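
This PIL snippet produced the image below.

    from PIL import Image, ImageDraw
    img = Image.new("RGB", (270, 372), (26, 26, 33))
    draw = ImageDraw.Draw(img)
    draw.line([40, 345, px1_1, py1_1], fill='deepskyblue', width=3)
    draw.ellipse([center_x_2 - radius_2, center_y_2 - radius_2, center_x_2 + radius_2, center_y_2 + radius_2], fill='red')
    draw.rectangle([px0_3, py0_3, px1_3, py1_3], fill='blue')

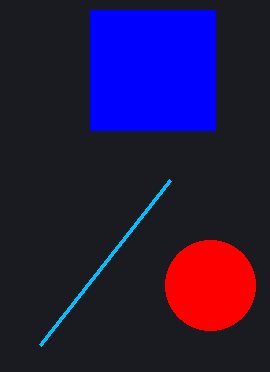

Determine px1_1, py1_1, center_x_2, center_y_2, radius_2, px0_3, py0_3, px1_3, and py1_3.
px1_1 = 170; py1_1 = 180; center_x_2 = 210; center_y_2 = 285; radius_2 = 45; px0_3 = 90; py0_3 = 10; px1_3 = 215; py1_3 = 130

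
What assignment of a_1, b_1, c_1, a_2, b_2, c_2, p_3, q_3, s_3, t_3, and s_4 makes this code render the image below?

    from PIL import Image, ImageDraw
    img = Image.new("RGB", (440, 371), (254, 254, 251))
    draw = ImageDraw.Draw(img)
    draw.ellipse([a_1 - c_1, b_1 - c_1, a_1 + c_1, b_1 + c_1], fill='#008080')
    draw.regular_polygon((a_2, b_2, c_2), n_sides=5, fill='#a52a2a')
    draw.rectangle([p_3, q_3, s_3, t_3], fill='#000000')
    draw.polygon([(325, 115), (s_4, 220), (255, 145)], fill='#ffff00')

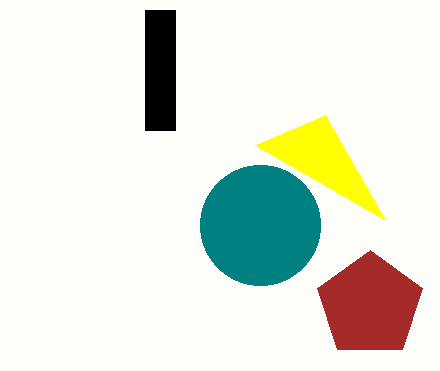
a_1 = 260; b_1 = 225; c_1 = 60; a_2 = 370; b_2 = 305; c_2 = 55; p_3 = 145; q_3 = 10; s_3 = 175; t_3 = 130; s_4 = 385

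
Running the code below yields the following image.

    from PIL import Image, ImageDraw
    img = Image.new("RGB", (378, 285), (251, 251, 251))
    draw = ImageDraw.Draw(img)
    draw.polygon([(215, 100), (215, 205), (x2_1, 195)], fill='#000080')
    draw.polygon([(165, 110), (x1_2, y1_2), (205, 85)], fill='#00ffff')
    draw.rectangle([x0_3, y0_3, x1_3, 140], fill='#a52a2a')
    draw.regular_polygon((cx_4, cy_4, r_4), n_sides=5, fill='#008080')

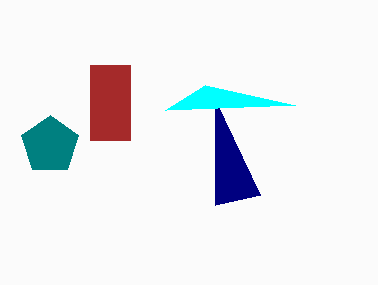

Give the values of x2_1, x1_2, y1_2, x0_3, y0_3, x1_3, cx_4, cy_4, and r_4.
x2_1 = 260
x1_2 = 295
y1_2 = 105
x0_3 = 90
y0_3 = 65
x1_3 = 130
cx_4 = 50
cy_4 = 145
r_4 = 30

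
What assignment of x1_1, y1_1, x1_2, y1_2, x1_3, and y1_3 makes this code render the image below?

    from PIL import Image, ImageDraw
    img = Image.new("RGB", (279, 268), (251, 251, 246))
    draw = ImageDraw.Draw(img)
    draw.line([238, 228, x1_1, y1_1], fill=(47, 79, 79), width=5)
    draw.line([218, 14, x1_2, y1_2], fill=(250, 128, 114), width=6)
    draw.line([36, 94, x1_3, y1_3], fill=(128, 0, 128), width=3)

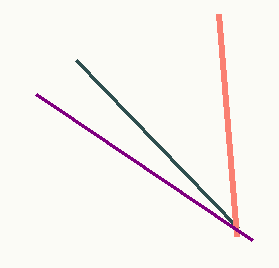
x1_1 = 76
y1_1 = 60
x1_2 = 236
y1_2 = 236
x1_3 = 252
y1_3 = 240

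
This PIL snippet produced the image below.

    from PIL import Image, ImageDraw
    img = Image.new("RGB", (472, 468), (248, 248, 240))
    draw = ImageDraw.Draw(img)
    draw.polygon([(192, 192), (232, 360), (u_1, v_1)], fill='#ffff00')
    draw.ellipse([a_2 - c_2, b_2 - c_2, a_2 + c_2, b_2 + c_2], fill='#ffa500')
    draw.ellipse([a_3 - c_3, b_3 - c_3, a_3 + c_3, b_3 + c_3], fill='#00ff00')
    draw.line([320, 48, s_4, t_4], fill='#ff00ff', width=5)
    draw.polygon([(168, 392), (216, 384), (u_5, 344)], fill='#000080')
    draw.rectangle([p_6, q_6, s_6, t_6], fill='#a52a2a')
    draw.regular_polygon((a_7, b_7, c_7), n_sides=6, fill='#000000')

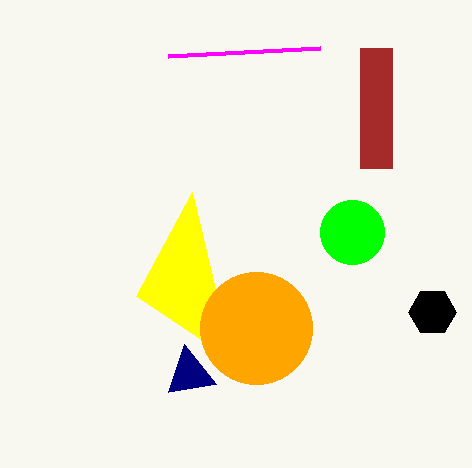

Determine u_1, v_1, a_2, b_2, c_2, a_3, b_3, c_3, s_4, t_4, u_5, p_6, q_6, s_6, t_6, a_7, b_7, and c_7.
u_1 = 136; v_1 = 296; a_2 = 256; b_2 = 328; c_2 = 56; a_3 = 352; b_3 = 232; c_3 = 32; s_4 = 168; t_4 = 56; u_5 = 184; p_6 = 360; q_6 = 48; s_6 = 392; t_6 = 168; a_7 = 432; b_7 = 312; c_7 = 24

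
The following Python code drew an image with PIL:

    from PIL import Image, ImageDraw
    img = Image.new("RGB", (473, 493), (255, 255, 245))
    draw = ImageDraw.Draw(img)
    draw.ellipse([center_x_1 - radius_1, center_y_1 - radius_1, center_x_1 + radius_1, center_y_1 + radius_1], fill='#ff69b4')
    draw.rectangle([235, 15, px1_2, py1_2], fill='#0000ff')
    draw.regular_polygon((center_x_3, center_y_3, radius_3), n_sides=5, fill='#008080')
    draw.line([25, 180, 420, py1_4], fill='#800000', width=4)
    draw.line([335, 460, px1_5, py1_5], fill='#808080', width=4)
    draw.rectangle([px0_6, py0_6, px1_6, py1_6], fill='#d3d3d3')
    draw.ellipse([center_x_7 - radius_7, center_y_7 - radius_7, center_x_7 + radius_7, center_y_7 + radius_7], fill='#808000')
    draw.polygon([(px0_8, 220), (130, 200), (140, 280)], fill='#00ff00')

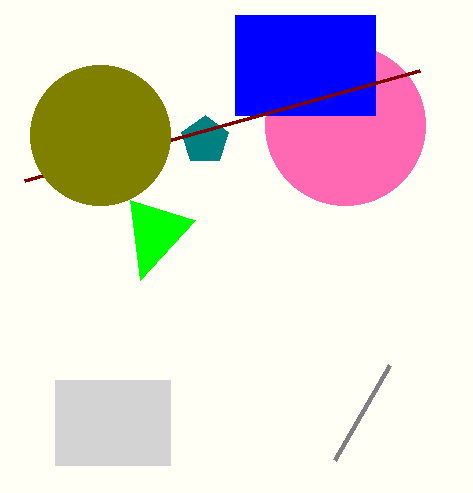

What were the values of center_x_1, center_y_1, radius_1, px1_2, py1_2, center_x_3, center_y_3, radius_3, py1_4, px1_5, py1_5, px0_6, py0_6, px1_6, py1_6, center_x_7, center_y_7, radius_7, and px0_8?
center_x_1 = 345
center_y_1 = 125
radius_1 = 80
px1_2 = 375
py1_2 = 115
center_x_3 = 205
center_y_3 = 140
radius_3 = 25
py1_4 = 70
px1_5 = 390
py1_5 = 365
px0_6 = 55
py0_6 = 380
px1_6 = 170
py1_6 = 465
center_x_7 = 100
center_y_7 = 135
radius_7 = 70
px0_8 = 195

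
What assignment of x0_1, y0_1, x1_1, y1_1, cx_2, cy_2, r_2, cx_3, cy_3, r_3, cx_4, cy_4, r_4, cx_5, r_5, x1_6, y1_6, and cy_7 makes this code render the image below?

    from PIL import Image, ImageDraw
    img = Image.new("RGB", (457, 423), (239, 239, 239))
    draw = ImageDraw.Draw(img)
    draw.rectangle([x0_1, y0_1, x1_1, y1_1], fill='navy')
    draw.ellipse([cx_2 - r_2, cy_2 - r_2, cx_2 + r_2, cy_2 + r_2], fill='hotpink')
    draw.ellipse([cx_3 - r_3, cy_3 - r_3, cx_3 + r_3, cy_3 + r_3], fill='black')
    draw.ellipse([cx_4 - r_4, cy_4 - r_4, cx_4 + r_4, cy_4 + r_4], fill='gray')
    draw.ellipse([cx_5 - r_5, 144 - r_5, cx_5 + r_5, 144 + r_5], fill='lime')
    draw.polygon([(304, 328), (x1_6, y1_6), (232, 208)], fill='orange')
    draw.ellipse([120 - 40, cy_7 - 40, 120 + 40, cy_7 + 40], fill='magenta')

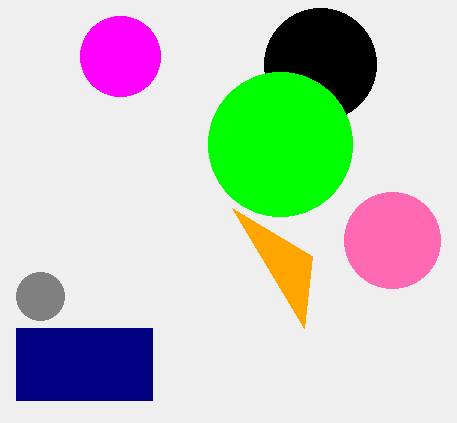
x0_1 = 16; y0_1 = 328; x1_1 = 152; y1_1 = 400; cx_2 = 392; cy_2 = 240; r_2 = 48; cx_3 = 320; cy_3 = 64; r_3 = 56; cx_4 = 40; cy_4 = 296; r_4 = 24; cx_5 = 280; r_5 = 72; x1_6 = 312; y1_6 = 256; cy_7 = 56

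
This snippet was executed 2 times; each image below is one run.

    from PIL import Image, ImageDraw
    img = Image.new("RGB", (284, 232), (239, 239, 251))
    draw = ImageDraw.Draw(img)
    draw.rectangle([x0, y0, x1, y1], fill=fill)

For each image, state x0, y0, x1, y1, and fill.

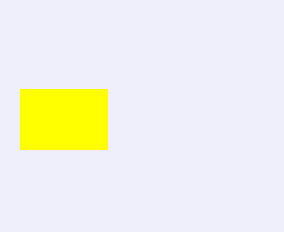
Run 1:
x0 = 20; y0 = 89; x1 = 107; y1 = 149; fill = 'yellow'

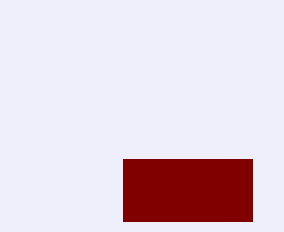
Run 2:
x0 = 123; y0 = 159; x1 = 252; y1 = 221; fill = 'maroon'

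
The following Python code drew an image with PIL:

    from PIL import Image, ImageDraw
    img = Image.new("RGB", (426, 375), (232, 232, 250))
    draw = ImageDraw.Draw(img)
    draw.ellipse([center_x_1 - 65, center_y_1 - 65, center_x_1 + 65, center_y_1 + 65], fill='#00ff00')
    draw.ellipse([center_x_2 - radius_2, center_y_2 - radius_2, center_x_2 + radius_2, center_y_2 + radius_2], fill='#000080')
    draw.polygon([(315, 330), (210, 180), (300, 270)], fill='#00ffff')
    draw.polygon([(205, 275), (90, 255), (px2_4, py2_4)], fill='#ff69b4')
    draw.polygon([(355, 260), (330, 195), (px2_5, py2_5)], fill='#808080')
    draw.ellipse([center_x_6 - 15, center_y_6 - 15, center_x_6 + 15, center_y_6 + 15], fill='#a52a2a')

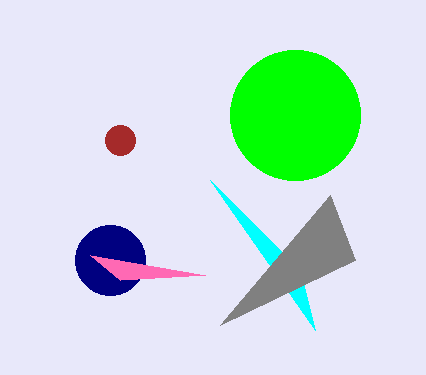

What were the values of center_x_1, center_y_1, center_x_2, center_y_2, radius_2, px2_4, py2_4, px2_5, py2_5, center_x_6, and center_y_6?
center_x_1 = 295; center_y_1 = 115; center_x_2 = 110; center_y_2 = 260; radius_2 = 35; px2_4 = 120; py2_4 = 280; px2_5 = 220; py2_5 = 325; center_x_6 = 120; center_y_6 = 140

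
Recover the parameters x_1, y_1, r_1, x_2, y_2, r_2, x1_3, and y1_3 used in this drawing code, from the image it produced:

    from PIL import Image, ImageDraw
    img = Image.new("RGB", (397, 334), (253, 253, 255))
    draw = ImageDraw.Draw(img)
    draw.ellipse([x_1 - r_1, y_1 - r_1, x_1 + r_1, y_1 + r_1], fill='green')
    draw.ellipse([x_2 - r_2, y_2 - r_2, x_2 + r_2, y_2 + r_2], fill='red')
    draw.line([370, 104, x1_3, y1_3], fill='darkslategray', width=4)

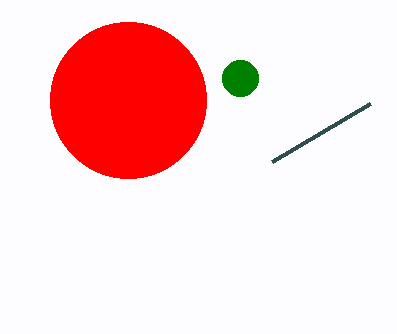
x_1 = 240, y_1 = 78, r_1 = 18, x_2 = 128, y_2 = 100, r_2 = 78, x1_3 = 272, y1_3 = 162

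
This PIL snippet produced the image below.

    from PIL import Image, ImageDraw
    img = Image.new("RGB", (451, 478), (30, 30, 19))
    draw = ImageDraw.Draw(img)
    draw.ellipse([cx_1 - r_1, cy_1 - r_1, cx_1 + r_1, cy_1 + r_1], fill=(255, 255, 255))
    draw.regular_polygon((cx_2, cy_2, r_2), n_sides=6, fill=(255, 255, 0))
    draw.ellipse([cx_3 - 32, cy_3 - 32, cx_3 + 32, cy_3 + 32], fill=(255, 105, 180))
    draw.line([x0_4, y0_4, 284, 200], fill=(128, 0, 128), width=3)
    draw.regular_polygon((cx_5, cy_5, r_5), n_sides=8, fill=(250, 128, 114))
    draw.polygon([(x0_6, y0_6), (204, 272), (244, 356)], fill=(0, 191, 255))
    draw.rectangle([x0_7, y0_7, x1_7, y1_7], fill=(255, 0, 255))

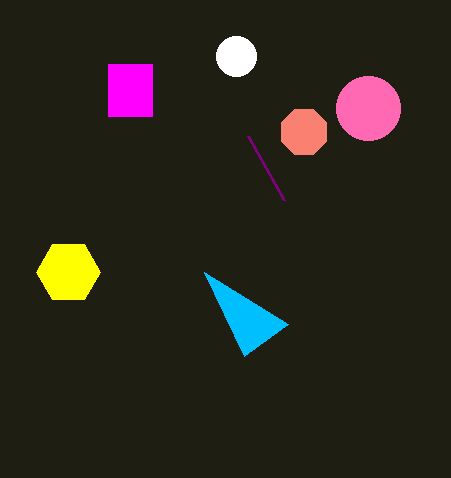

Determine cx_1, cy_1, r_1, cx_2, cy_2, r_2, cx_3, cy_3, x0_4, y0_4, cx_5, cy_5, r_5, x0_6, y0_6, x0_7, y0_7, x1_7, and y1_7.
cx_1 = 236; cy_1 = 56; r_1 = 20; cx_2 = 68; cy_2 = 272; r_2 = 32; cx_3 = 368; cy_3 = 108; x0_4 = 248; y0_4 = 136; cx_5 = 304; cy_5 = 132; r_5 = 24; x0_6 = 288; y0_6 = 324; x0_7 = 108; y0_7 = 64; x1_7 = 152; y1_7 = 116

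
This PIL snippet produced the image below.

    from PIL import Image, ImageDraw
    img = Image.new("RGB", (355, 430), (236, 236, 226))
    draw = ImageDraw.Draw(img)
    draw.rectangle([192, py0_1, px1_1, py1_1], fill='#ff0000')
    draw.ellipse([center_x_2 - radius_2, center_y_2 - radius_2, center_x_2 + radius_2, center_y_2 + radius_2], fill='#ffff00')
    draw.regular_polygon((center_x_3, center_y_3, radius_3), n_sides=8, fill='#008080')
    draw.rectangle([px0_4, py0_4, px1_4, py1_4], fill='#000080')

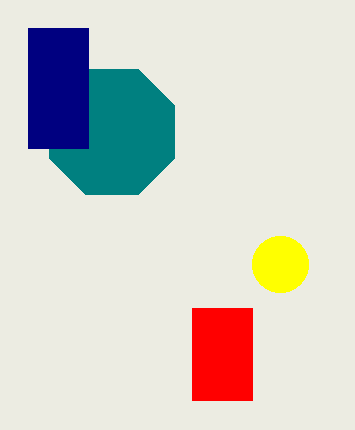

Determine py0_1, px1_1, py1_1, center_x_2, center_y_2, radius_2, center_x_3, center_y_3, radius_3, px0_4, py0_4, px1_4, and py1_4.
py0_1 = 308; px1_1 = 252; py1_1 = 400; center_x_2 = 280; center_y_2 = 264; radius_2 = 28; center_x_3 = 112; center_y_3 = 132; radius_3 = 68; px0_4 = 28; py0_4 = 28; px1_4 = 88; py1_4 = 148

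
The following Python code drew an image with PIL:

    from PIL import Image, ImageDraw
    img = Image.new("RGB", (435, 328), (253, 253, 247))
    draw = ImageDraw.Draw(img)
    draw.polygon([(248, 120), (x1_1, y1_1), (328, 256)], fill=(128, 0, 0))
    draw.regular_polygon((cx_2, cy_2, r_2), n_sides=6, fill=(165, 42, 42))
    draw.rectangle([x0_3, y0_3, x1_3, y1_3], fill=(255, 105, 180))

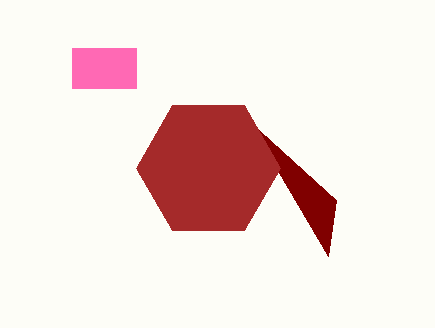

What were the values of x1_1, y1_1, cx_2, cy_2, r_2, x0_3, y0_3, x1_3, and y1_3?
x1_1 = 336
y1_1 = 200
cx_2 = 208
cy_2 = 168
r_2 = 72
x0_3 = 72
y0_3 = 48
x1_3 = 136
y1_3 = 88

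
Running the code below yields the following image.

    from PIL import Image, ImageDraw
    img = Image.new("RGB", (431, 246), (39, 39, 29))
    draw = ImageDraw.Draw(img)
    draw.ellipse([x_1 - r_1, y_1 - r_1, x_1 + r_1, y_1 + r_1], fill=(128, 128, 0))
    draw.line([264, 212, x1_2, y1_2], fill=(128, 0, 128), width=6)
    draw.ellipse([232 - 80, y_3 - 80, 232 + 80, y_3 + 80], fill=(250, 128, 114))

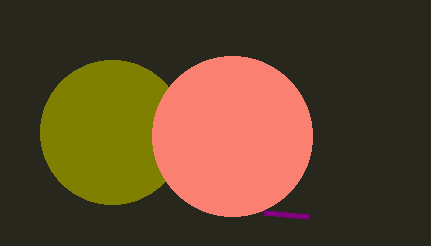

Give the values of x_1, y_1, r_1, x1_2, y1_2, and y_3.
x_1 = 112, y_1 = 132, r_1 = 72, x1_2 = 308, y1_2 = 216, y_3 = 136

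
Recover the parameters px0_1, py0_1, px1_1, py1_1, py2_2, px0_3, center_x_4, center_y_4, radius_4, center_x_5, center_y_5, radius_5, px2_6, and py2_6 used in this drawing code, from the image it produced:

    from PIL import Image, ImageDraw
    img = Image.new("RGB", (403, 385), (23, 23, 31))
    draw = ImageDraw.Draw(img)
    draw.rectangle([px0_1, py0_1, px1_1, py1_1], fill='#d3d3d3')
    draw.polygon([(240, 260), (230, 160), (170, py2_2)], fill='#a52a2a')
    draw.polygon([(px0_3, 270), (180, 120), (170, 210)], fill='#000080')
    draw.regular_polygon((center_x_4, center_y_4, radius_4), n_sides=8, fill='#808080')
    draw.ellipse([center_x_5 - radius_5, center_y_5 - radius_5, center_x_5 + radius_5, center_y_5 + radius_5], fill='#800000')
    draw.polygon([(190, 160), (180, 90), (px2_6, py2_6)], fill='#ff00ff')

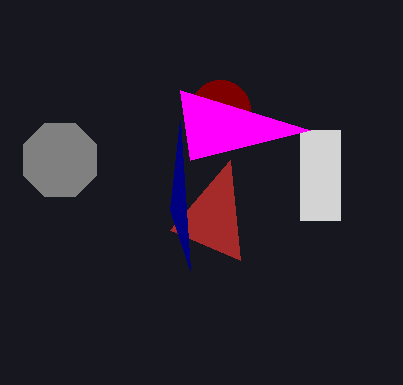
px0_1 = 300
py0_1 = 130
px1_1 = 340
py1_1 = 220
py2_2 = 230
px0_3 = 190
center_x_4 = 60
center_y_4 = 160
radius_4 = 40
center_x_5 = 220
center_y_5 = 110
radius_5 = 30
px2_6 = 310
py2_6 = 130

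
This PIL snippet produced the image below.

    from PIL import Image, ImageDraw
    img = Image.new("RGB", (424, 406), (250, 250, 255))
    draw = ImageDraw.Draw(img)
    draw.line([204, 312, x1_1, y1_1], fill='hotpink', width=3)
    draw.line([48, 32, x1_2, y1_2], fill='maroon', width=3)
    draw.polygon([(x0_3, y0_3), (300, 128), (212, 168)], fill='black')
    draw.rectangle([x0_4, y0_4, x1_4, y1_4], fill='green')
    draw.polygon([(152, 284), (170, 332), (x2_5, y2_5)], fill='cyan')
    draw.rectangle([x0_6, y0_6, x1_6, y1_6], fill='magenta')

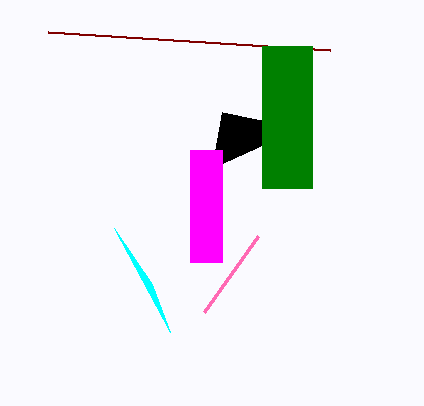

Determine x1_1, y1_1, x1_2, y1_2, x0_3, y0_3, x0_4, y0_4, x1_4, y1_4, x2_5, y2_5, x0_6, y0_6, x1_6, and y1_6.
x1_1 = 258; y1_1 = 236; x1_2 = 330; y1_2 = 50; x0_3 = 222; y0_3 = 112; x0_4 = 262; y0_4 = 46; x1_4 = 312; y1_4 = 188; x2_5 = 114; y2_5 = 228; x0_6 = 190; y0_6 = 150; x1_6 = 222; y1_6 = 262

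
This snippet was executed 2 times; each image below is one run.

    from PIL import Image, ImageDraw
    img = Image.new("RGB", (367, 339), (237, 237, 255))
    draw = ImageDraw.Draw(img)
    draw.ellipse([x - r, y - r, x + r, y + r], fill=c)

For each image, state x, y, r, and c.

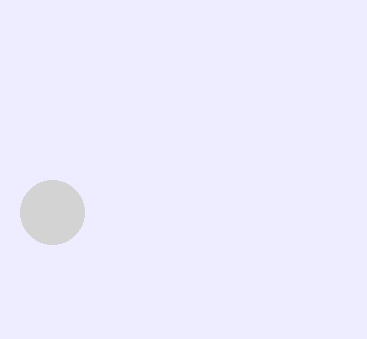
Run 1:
x = 52; y = 212; r = 32; c = 'lightgray'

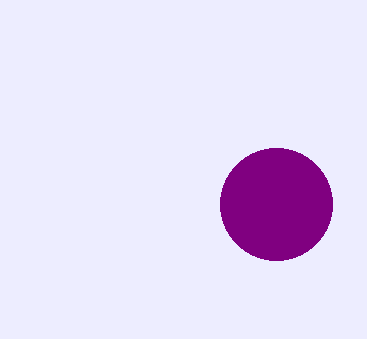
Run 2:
x = 276, y = 204, r = 56, c = 'purple'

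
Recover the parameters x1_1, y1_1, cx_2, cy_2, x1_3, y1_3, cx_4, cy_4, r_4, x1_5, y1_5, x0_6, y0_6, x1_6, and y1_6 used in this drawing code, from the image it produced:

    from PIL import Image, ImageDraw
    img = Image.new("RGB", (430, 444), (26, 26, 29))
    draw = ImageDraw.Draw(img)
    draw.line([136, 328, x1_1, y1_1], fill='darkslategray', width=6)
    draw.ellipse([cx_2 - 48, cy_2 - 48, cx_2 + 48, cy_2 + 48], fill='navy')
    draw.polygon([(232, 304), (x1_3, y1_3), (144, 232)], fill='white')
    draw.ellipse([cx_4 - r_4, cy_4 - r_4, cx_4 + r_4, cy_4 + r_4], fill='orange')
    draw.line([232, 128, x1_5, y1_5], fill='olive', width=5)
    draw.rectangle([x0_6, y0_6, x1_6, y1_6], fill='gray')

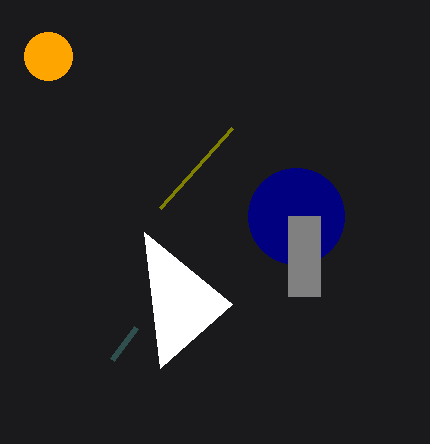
x1_1 = 112, y1_1 = 360, cx_2 = 296, cy_2 = 216, x1_3 = 160, y1_3 = 368, cx_4 = 48, cy_4 = 56, r_4 = 24, x1_5 = 160, y1_5 = 208, x0_6 = 288, y0_6 = 216, x1_6 = 320, y1_6 = 296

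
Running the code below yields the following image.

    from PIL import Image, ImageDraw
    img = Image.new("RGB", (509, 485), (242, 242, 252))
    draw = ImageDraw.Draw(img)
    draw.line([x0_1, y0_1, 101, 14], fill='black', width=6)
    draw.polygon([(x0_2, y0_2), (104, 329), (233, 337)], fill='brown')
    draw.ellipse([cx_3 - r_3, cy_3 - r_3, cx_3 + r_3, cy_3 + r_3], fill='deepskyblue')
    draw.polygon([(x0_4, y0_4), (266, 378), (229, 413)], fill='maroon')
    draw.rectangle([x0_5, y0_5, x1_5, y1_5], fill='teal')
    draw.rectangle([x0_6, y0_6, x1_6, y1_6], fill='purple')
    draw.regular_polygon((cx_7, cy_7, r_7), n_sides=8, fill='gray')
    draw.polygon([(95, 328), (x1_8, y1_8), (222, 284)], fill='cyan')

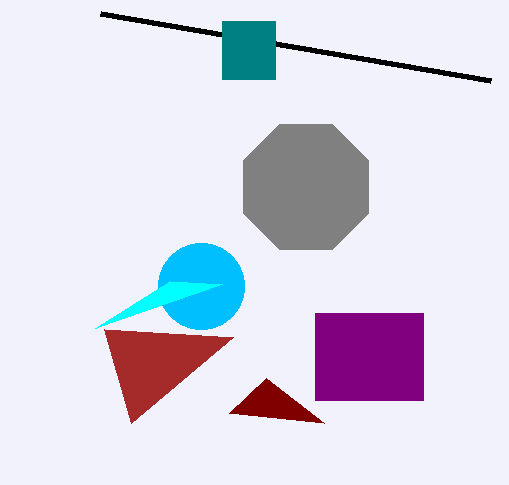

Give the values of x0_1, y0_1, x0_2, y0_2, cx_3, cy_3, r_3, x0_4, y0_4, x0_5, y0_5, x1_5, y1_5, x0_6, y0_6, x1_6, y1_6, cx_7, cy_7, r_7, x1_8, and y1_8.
x0_1 = 491; y0_1 = 81; x0_2 = 131; y0_2 = 423; cx_3 = 201; cy_3 = 286; r_3 = 43; x0_4 = 324; y0_4 = 423; x0_5 = 222; y0_5 = 21; x1_5 = 275; y1_5 = 79; x0_6 = 315; y0_6 = 313; x1_6 = 423; y1_6 = 400; cx_7 = 306; cy_7 = 187; r_7 = 68; x1_8 = 170; y1_8 = 281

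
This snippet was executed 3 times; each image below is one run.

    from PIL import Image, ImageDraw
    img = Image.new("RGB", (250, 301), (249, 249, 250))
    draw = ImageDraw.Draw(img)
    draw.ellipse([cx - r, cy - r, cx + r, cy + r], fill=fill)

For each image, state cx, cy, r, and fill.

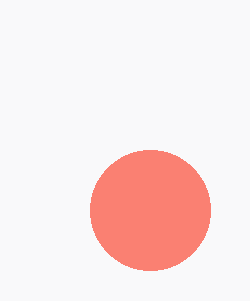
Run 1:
cx = 150, cy = 210, r = 60, fill = 'salmon'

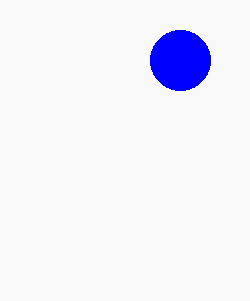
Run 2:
cx = 180; cy = 60; r = 30; fill = 'blue'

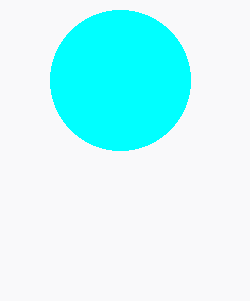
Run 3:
cx = 120
cy = 80
r = 70
fill = 'cyan'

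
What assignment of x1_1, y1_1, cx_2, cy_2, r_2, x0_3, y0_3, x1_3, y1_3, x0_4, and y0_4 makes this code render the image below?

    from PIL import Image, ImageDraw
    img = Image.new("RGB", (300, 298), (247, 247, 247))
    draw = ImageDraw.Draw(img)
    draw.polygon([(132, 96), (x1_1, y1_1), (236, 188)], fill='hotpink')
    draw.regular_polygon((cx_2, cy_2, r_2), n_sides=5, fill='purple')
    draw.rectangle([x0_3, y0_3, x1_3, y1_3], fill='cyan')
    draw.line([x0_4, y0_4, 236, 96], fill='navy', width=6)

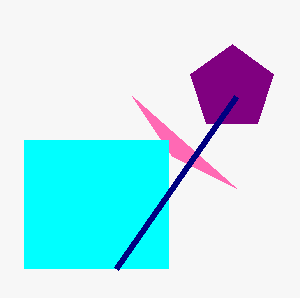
x1_1 = 172, y1_1 = 156, cx_2 = 232, cy_2 = 88, r_2 = 44, x0_3 = 24, y0_3 = 140, x1_3 = 168, y1_3 = 268, x0_4 = 116, y0_4 = 268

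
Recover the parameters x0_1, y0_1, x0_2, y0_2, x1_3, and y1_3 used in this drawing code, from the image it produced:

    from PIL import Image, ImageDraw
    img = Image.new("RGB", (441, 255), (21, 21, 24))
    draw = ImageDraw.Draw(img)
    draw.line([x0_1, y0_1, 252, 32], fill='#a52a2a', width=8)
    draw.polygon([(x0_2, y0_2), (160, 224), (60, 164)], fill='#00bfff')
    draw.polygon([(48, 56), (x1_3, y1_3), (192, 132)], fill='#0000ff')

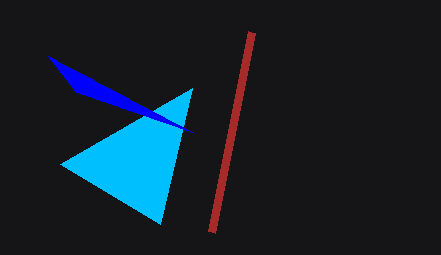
x0_1 = 212, y0_1 = 232, x0_2 = 192, y0_2 = 88, x1_3 = 76, y1_3 = 92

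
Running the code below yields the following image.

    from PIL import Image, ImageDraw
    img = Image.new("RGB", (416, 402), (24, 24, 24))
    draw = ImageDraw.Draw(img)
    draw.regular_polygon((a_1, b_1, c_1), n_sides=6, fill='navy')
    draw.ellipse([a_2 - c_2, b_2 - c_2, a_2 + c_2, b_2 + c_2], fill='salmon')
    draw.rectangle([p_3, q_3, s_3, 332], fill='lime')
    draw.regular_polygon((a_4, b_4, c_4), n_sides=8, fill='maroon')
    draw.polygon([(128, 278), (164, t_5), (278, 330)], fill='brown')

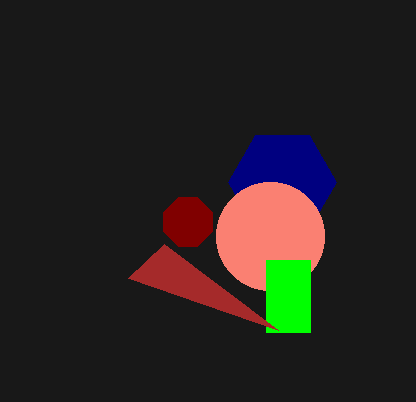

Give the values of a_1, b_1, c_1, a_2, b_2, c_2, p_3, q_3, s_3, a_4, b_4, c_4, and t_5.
a_1 = 282, b_1 = 182, c_1 = 54, a_2 = 270, b_2 = 236, c_2 = 54, p_3 = 266, q_3 = 260, s_3 = 310, a_4 = 188, b_4 = 222, c_4 = 26, t_5 = 244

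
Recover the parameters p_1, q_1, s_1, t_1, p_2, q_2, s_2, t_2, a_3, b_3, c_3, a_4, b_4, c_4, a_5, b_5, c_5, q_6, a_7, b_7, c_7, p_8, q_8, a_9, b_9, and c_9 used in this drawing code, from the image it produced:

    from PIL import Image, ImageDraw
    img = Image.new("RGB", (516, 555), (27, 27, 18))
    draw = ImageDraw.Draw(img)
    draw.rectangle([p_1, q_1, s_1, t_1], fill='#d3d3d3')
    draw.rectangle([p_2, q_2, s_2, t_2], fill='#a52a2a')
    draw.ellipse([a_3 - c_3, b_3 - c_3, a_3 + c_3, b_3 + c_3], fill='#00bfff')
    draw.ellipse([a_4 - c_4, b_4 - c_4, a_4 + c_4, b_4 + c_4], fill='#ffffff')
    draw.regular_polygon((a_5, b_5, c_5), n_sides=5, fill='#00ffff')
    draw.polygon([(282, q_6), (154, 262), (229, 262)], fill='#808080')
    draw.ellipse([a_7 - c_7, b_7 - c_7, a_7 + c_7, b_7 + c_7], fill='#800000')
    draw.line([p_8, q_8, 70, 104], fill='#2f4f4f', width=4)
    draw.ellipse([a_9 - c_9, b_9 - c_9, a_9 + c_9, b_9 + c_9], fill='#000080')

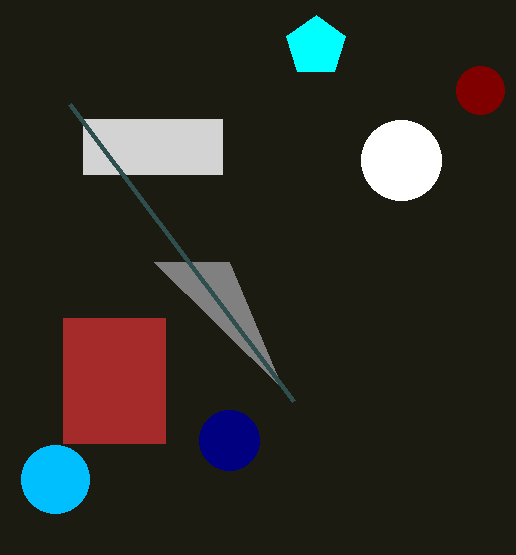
p_1 = 83
q_1 = 119
s_1 = 222
t_1 = 174
p_2 = 63
q_2 = 318
s_2 = 165
t_2 = 443
a_3 = 55
b_3 = 479
c_3 = 34
a_4 = 401
b_4 = 160
c_4 = 40
a_5 = 316
b_5 = 46
c_5 = 31
q_6 = 388
a_7 = 480
b_7 = 90
c_7 = 24
p_8 = 294
q_8 = 401
a_9 = 229
b_9 = 440
c_9 = 30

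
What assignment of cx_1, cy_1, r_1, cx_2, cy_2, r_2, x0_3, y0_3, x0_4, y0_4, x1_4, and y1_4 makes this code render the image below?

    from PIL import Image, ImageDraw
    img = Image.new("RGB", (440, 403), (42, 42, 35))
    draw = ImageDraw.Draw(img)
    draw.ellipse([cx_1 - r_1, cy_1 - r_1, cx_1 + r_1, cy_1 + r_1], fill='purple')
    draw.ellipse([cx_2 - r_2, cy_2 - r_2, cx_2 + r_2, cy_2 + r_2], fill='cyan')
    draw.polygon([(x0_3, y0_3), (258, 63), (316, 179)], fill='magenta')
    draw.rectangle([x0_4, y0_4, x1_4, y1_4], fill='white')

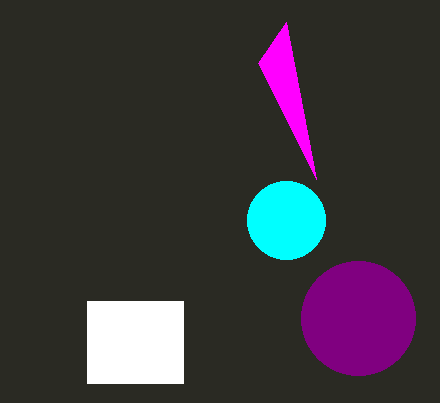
cx_1 = 358; cy_1 = 318; r_1 = 57; cx_2 = 286; cy_2 = 220; r_2 = 39; x0_3 = 286; y0_3 = 22; x0_4 = 87; y0_4 = 301; x1_4 = 183; y1_4 = 383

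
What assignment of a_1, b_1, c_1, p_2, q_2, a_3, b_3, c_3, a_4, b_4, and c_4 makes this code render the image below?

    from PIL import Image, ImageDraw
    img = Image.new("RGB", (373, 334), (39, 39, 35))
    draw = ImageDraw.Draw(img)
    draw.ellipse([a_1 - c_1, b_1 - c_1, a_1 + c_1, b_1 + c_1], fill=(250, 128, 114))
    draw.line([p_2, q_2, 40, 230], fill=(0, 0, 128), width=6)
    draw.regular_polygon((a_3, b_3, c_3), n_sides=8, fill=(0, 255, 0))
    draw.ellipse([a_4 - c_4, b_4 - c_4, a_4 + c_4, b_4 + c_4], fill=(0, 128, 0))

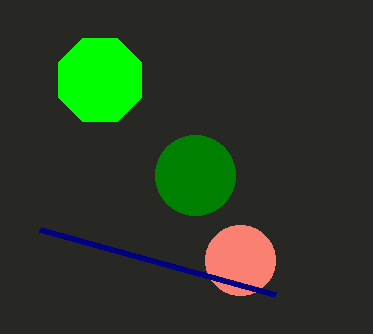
a_1 = 240, b_1 = 260, c_1 = 35, p_2 = 275, q_2 = 295, a_3 = 100, b_3 = 80, c_3 = 45, a_4 = 195, b_4 = 175, c_4 = 40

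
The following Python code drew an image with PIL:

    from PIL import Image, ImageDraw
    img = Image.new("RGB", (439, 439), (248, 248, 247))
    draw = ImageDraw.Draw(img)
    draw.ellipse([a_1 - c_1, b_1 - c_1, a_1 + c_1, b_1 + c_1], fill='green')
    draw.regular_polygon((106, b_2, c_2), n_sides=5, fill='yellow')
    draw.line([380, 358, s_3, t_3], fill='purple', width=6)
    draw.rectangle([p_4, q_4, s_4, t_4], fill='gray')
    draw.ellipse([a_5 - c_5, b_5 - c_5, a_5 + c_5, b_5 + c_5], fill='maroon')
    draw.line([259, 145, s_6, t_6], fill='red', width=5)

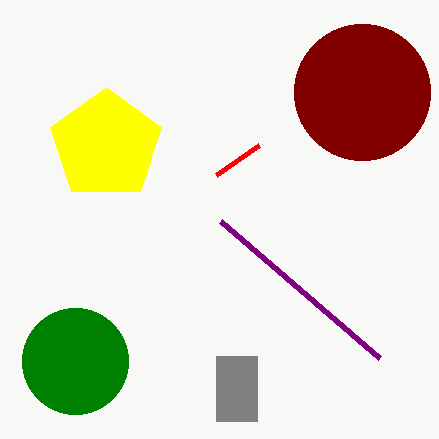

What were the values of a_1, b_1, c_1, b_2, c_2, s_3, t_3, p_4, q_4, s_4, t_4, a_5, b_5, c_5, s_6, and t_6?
a_1 = 75
b_1 = 361
c_1 = 53
b_2 = 145
c_2 = 58
s_3 = 221
t_3 = 221
p_4 = 216
q_4 = 356
s_4 = 257
t_4 = 421
a_5 = 362
b_5 = 92
c_5 = 68
s_6 = 216
t_6 = 175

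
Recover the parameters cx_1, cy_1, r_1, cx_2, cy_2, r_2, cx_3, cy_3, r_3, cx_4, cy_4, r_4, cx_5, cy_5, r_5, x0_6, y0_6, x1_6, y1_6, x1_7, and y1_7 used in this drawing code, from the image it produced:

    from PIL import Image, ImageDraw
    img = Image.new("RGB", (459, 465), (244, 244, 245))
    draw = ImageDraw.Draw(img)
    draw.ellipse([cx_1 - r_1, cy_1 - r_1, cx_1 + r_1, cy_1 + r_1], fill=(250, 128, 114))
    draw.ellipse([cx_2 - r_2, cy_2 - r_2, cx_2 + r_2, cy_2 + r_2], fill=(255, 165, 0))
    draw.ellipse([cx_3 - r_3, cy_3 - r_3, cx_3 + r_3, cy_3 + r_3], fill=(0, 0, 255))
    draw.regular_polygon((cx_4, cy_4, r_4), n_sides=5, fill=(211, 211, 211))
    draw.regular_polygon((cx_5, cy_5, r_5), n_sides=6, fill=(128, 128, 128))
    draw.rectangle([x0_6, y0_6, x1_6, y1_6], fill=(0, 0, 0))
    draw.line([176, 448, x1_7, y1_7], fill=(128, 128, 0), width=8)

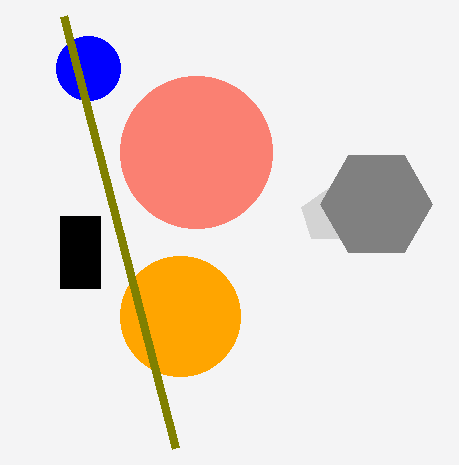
cx_1 = 196, cy_1 = 152, r_1 = 76, cx_2 = 180, cy_2 = 316, r_2 = 60, cx_3 = 88, cy_3 = 68, r_3 = 32, cx_4 = 328, cy_4 = 216, r_4 = 28, cx_5 = 376, cy_5 = 204, r_5 = 56, x0_6 = 60, y0_6 = 216, x1_6 = 100, y1_6 = 288, x1_7 = 64, y1_7 = 16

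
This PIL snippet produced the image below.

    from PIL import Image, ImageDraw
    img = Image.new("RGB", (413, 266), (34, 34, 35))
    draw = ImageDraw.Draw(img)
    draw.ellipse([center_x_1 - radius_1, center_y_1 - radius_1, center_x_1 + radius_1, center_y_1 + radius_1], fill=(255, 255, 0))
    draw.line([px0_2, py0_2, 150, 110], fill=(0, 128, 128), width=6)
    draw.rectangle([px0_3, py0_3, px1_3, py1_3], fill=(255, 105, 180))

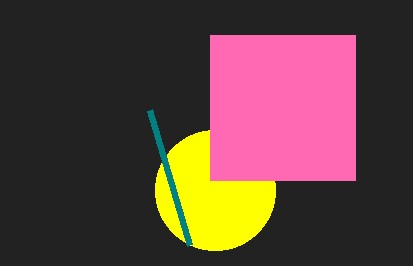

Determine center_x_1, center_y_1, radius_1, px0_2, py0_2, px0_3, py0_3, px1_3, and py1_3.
center_x_1 = 215; center_y_1 = 190; radius_1 = 60; px0_2 = 190; py0_2 = 245; px0_3 = 210; py0_3 = 35; px1_3 = 355; py1_3 = 180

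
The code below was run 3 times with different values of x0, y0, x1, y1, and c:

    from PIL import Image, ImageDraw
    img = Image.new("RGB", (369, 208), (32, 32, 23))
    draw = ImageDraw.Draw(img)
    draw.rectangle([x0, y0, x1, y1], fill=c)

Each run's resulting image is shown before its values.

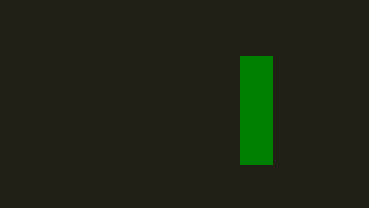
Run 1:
x0 = 240
y0 = 56
x1 = 272
y1 = 164
c = 'green'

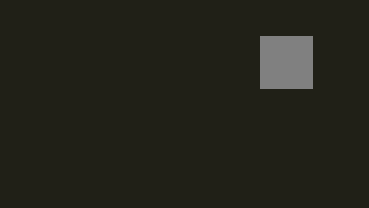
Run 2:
x0 = 260
y0 = 36
x1 = 312
y1 = 88
c = 'gray'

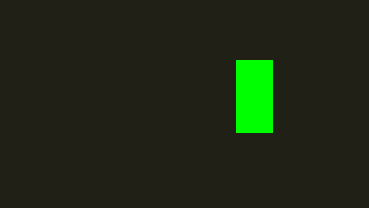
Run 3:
x0 = 236, y0 = 60, x1 = 272, y1 = 132, c = 'lime'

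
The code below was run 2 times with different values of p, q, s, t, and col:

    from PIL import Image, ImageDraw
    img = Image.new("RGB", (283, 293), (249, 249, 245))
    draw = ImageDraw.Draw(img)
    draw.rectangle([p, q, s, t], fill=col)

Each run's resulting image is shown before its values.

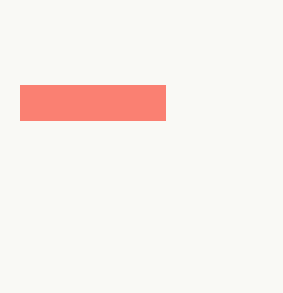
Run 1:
p = 20; q = 85; s = 165; t = 120; col = 'salmon'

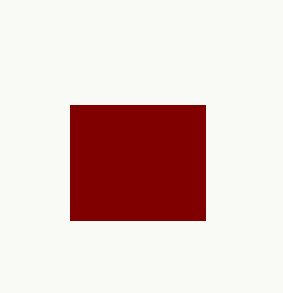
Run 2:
p = 70; q = 105; s = 205; t = 220; col = 'maroon'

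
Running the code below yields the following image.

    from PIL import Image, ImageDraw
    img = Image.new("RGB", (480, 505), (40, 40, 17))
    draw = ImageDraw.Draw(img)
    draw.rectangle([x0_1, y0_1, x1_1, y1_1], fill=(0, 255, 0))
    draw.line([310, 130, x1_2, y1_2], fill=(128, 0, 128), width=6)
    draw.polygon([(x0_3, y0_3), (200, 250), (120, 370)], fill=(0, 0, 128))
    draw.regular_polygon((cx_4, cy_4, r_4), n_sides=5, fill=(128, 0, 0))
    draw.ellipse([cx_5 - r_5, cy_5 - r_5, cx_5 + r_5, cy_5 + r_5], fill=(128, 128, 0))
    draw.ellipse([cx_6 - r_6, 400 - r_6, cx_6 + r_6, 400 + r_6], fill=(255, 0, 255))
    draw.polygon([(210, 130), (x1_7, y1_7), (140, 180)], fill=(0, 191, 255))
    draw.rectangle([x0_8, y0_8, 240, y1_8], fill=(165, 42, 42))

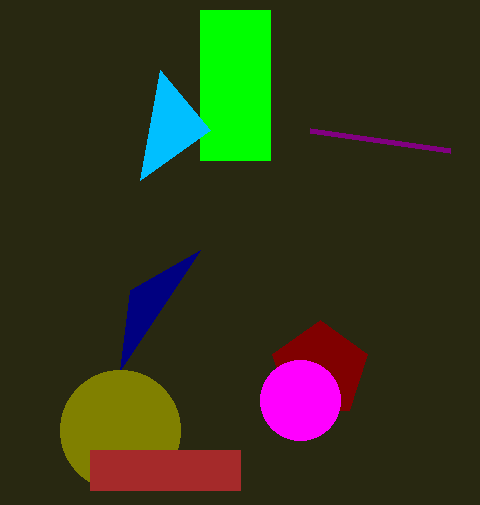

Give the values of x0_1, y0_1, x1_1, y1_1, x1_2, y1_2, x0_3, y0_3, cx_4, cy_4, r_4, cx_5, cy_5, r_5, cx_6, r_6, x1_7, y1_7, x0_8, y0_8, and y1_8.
x0_1 = 200; y0_1 = 10; x1_1 = 270; y1_1 = 160; x1_2 = 450; y1_2 = 150; x0_3 = 130; y0_3 = 290; cx_4 = 320; cy_4 = 370; r_4 = 50; cx_5 = 120; cy_5 = 430; r_5 = 60; cx_6 = 300; r_6 = 40; x1_7 = 160; y1_7 = 70; x0_8 = 90; y0_8 = 450; y1_8 = 490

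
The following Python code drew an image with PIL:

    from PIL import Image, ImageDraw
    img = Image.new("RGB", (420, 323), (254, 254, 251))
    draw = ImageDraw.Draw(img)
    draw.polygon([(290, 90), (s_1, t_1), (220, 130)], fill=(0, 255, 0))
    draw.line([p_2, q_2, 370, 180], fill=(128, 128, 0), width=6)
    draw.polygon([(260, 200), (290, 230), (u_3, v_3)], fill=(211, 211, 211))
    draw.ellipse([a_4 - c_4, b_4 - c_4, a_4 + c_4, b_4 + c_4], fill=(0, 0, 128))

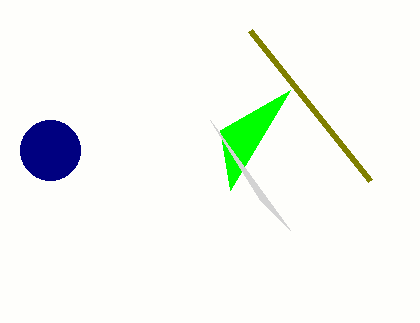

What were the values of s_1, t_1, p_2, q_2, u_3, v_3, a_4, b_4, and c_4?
s_1 = 230, t_1 = 190, p_2 = 250, q_2 = 30, u_3 = 210, v_3 = 120, a_4 = 50, b_4 = 150, c_4 = 30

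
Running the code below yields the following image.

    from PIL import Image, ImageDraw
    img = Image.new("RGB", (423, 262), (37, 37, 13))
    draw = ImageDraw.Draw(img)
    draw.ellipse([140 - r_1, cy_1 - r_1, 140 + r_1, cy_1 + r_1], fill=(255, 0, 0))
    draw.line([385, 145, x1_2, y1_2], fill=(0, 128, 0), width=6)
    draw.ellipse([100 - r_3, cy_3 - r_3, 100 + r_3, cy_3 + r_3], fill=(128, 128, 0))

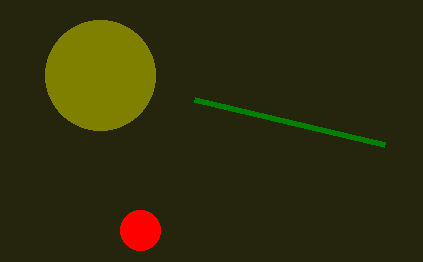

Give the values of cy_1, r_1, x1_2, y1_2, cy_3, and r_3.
cy_1 = 230, r_1 = 20, x1_2 = 195, y1_2 = 100, cy_3 = 75, r_3 = 55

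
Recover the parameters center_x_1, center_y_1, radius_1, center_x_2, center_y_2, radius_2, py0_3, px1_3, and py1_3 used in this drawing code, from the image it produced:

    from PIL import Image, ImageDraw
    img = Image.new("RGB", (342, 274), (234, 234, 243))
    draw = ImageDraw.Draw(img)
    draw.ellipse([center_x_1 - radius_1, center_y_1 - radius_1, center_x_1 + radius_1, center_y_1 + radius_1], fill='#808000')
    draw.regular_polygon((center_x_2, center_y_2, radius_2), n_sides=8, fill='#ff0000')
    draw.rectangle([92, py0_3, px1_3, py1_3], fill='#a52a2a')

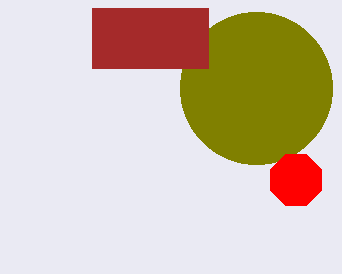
center_x_1 = 256
center_y_1 = 88
radius_1 = 76
center_x_2 = 296
center_y_2 = 180
radius_2 = 28
py0_3 = 8
px1_3 = 208
py1_3 = 68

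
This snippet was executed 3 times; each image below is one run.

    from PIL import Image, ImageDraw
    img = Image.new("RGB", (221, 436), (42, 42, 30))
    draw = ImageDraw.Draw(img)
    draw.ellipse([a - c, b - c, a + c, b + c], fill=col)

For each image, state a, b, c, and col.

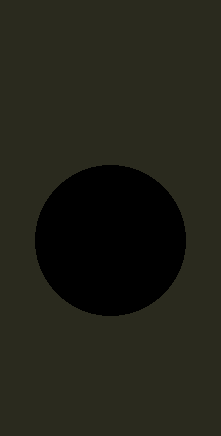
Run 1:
a = 110; b = 240; c = 75; col = 'black'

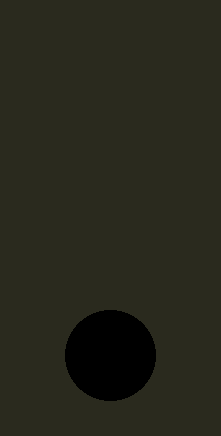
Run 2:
a = 110; b = 355; c = 45; col = 'black'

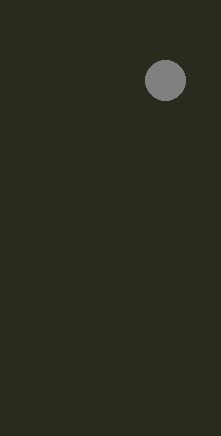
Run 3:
a = 165
b = 80
c = 20
col = 'gray'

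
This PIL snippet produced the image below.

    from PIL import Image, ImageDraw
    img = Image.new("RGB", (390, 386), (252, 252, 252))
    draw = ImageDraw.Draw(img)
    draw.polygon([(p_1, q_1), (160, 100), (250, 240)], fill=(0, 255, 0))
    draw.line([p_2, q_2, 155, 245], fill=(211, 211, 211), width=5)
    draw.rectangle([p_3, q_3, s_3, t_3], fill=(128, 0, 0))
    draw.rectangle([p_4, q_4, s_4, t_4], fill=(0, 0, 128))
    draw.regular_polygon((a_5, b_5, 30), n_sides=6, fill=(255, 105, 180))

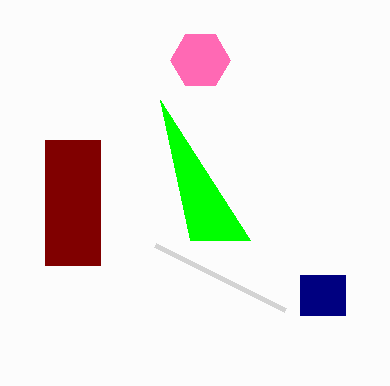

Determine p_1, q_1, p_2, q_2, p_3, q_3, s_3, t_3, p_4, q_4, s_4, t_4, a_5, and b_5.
p_1 = 190, q_1 = 240, p_2 = 285, q_2 = 310, p_3 = 45, q_3 = 140, s_3 = 100, t_3 = 265, p_4 = 300, q_4 = 275, s_4 = 345, t_4 = 315, a_5 = 200, b_5 = 60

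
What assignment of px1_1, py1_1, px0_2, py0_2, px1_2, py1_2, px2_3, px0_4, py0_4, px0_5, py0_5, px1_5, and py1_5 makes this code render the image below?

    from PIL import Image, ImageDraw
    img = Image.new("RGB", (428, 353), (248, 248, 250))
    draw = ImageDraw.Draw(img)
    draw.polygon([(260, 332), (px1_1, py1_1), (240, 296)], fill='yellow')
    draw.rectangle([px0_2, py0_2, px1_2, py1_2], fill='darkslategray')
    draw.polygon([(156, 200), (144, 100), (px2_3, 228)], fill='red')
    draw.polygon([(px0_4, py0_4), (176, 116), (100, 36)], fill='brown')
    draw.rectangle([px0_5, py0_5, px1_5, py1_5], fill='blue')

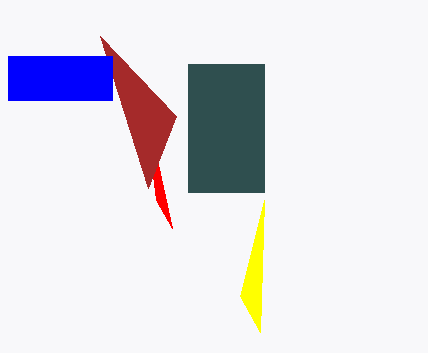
px1_1 = 264; py1_1 = 200; px0_2 = 188; py0_2 = 64; px1_2 = 264; py1_2 = 192; px2_3 = 172; px0_4 = 148; py0_4 = 188; px0_5 = 8; py0_5 = 56; px1_5 = 112; py1_5 = 100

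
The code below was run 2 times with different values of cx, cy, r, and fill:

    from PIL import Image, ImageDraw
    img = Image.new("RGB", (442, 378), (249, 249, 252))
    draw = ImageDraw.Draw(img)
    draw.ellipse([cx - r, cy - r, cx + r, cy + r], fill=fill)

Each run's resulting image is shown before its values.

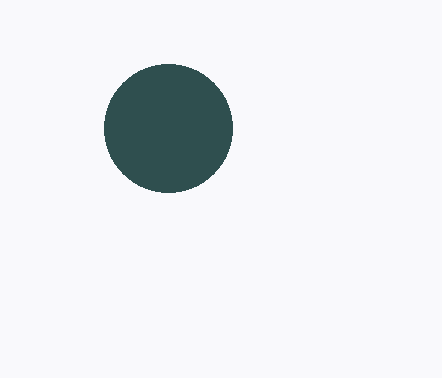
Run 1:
cx = 168, cy = 128, r = 64, fill = 'darkslategray'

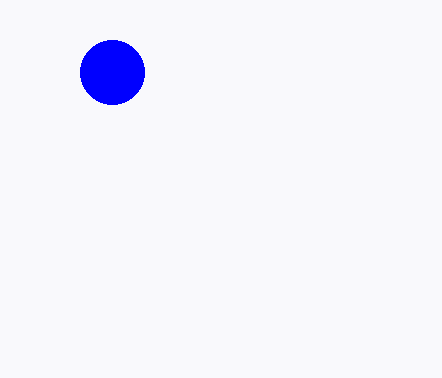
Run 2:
cx = 112, cy = 72, r = 32, fill = 'blue'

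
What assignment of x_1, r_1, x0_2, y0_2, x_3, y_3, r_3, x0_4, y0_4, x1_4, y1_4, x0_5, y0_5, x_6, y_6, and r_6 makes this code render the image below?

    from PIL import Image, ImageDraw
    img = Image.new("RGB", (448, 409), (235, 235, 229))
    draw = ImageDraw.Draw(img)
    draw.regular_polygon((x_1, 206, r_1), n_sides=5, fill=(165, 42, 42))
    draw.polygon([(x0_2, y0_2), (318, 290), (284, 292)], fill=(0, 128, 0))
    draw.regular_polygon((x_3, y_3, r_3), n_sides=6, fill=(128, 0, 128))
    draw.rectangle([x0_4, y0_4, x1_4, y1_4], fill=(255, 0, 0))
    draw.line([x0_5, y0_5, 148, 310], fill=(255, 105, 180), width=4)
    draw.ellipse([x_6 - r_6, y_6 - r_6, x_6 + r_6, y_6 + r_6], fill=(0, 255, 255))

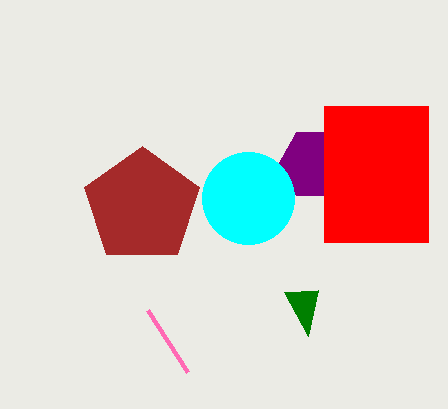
x_1 = 142
r_1 = 60
x0_2 = 308
y0_2 = 336
x_3 = 314
y_3 = 164
r_3 = 36
x0_4 = 324
y0_4 = 106
x1_4 = 428
y1_4 = 242
x0_5 = 188
y0_5 = 372
x_6 = 248
y_6 = 198
r_6 = 46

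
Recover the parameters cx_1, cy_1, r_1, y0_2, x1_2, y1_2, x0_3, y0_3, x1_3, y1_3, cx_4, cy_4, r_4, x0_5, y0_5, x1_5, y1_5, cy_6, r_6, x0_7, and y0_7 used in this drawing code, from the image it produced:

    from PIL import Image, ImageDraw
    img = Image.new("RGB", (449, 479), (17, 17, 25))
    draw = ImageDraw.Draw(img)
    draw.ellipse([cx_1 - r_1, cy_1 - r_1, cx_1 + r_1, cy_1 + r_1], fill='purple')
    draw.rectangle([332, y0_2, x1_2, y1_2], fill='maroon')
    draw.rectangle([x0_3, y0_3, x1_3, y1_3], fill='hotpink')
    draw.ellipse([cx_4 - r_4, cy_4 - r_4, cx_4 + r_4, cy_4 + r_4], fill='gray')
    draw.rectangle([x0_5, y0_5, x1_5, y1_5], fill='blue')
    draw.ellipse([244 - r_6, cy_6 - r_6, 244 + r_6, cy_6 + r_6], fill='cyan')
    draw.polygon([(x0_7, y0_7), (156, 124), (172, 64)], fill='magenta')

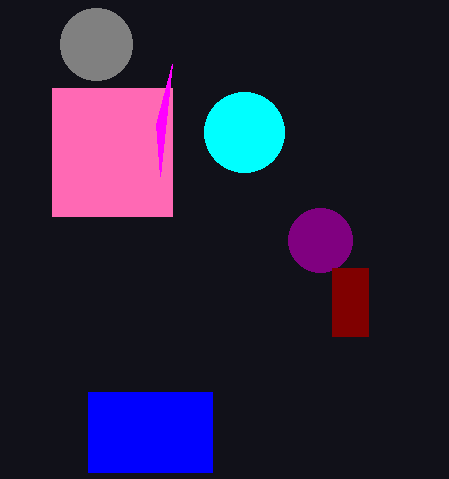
cx_1 = 320, cy_1 = 240, r_1 = 32, y0_2 = 268, x1_2 = 368, y1_2 = 336, x0_3 = 52, y0_3 = 88, x1_3 = 172, y1_3 = 216, cx_4 = 96, cy_4 = 44, r_4 = 36, x0_5 = 88, y0_5 = 392, x1_5 = 212, y1_5 = 472, cy_6 = 132, r_6 = 40, x0_7 = 160, y0_7 = 176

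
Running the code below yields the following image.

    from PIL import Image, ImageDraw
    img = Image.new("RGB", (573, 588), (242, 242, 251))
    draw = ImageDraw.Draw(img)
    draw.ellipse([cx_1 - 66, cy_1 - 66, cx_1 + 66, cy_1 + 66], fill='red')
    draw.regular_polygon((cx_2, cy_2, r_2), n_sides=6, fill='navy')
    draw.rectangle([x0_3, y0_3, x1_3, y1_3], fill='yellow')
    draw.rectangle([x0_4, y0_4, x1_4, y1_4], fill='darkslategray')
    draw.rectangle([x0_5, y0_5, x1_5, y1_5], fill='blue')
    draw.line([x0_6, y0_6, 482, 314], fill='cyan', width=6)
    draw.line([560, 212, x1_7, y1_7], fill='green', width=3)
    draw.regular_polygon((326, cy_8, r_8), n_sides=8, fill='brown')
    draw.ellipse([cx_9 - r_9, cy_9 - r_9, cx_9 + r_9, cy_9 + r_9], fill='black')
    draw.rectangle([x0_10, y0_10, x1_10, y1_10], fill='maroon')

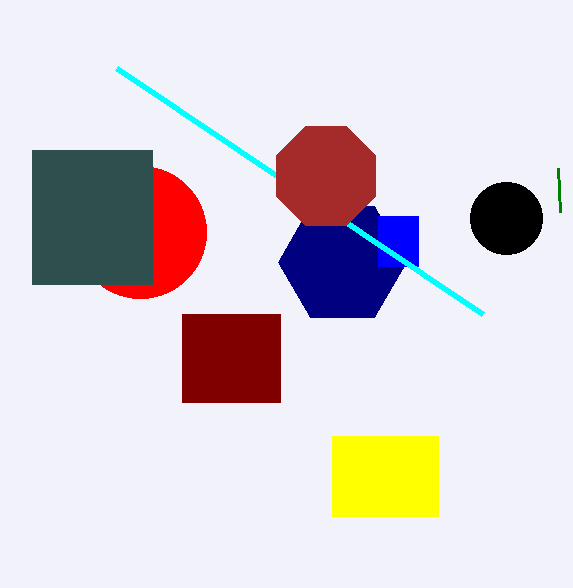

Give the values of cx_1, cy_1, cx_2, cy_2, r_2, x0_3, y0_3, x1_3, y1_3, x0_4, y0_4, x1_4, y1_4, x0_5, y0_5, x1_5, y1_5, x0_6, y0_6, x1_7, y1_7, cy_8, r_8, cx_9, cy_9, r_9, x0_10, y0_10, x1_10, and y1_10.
cx_1 = 140
cy_1 = 232
cx_2 = 342
cy_2 = 262
r_2 = 64
x0_3 = 332
y0_3 = 436
x1_3 = 438
y1_3 = 516
x0_4 = 32
y0_4 = 150
x1_4 = 152
y1_4 = 284
x0_5 = 378
y0_5 = 216
x1_5 = 418
y1_5 = 266
x0_6 = 116
y0_6 = 68
x1_7 = 558
y1_7 = 168
cy_8 = 176
r_8 = 54
cx_9 = 506
cy_9 = 218
r_9 = 36
x0_10 = 182
y0_10 = 314
x1_10 = 280
y1_10 = 402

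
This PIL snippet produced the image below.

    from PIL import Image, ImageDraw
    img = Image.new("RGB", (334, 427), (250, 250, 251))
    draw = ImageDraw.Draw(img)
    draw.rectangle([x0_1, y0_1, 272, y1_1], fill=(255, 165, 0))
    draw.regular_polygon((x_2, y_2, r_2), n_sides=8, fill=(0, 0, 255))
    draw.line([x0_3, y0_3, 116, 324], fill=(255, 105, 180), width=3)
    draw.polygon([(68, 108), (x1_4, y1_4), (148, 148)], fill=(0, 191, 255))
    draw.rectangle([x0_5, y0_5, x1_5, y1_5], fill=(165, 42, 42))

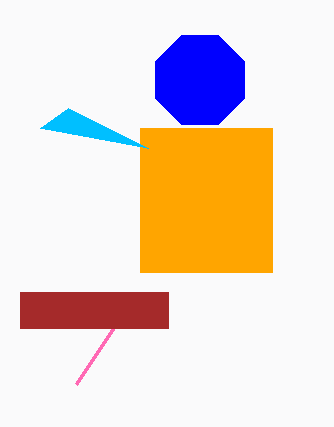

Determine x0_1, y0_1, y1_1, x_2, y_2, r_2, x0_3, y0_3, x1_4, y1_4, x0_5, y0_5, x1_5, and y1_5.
x0_1 = 140, y0_1 = 128, y1_1 = 272, x_2 = 200, y_2 = 80, r_2 = 48, x0_3 = 76, y0_3 = 384, x1_4 = 40, y1_4 = 128, x0_5 = 20, y0_5 = 292, x1_5 = 168, y1_5 = 328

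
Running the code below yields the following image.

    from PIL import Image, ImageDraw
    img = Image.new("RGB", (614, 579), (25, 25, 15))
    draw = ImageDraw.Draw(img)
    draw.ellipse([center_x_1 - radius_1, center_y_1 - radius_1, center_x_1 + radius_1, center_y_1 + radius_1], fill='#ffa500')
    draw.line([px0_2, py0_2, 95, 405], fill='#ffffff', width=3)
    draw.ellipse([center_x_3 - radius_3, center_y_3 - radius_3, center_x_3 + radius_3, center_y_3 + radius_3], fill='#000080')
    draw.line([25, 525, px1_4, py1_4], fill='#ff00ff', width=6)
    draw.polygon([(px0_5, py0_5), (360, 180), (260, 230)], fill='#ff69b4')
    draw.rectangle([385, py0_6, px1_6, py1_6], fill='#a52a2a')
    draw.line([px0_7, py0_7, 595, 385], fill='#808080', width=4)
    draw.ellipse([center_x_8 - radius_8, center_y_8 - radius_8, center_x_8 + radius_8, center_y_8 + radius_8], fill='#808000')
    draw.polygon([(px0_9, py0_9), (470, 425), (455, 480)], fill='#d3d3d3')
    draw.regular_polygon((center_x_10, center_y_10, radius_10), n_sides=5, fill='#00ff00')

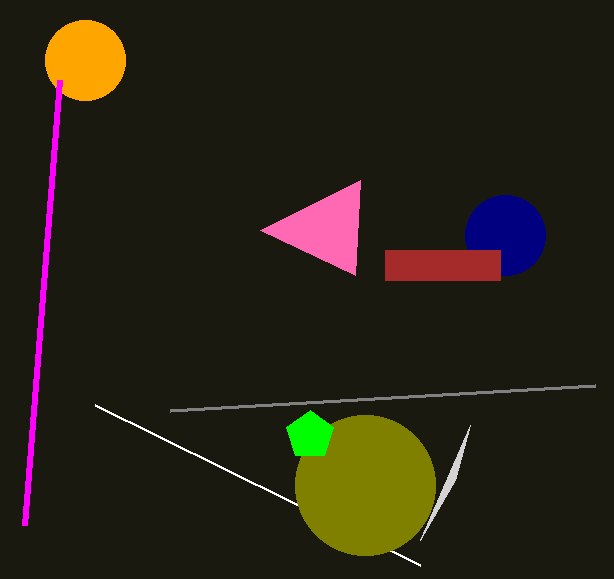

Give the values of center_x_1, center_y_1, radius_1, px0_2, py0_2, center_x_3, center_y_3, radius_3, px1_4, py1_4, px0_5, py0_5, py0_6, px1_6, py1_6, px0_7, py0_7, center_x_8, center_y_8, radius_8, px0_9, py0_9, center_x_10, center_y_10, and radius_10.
center_x_1 = 85, center_y_1 = 60, radius_1 = 40, px0_2 = 420, py0_2 = 565, center_x_3 = 505, center_y_3 = 235, radius_3 = 40, px1_4 = 60, py1_4 = 80, px0_5 = 355, py0_5 = 275, py0_6 = 250, px1_6 = 500, py1_6 = 280, px0_7 = 170, py0_7 = 410, center_x_8 = 365, center_y_8 = 485, radius_8 = 70, px0_9 = 420, py0_9 = 540, center_x_10 = 310, center_y_10 = 435, radius_10 = 25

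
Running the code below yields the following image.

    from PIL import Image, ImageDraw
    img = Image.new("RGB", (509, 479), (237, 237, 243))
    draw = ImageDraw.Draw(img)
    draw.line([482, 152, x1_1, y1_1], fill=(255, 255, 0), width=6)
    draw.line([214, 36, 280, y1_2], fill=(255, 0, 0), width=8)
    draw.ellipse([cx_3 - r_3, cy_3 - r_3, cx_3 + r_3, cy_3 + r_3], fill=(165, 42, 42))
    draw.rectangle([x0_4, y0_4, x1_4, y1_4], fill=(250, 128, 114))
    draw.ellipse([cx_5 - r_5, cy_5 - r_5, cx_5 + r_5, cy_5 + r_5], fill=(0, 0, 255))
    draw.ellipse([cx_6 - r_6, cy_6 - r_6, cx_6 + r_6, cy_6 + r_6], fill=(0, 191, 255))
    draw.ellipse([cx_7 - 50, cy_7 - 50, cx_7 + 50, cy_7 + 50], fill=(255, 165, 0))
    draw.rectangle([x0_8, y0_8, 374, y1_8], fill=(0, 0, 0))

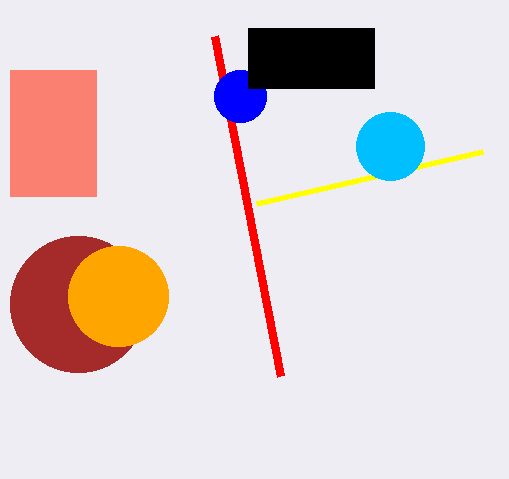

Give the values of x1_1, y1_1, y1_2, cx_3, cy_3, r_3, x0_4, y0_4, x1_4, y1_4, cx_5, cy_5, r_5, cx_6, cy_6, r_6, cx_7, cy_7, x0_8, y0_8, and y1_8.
x1_1 = 256, y1_1 = 204, y1_2 = 376, cx_3 = 78, cy_3 = 304, r_3 = 68, x0_4 = 10, y0_4 = 70, x1_4 = 96, y1_4 = 196, cx_5 = 240, cy_5 = 96, r_5 = 26, cx_6 = 390, cy_6 = 146, r_6 = 34, cx_7 = 118, cy_7 = 296, x0_8 = 248, y0_8 = 28, y1_8 = 88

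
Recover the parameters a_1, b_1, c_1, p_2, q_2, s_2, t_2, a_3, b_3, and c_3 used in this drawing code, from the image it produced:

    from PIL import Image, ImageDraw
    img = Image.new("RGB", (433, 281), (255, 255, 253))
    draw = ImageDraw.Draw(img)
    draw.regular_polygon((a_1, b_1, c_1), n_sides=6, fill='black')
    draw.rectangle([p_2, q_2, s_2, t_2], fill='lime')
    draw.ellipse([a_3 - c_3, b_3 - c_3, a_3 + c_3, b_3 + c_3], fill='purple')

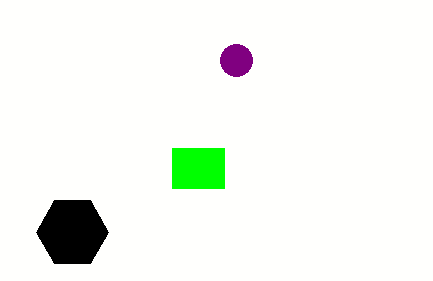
a_1 = 72
b_1 = 232
c_1 = 36
p_2 = 172
q_2 = 148
s_2 = 224
t_2 = 188
a_3 = 236
b_3 = 60
c_3 = 16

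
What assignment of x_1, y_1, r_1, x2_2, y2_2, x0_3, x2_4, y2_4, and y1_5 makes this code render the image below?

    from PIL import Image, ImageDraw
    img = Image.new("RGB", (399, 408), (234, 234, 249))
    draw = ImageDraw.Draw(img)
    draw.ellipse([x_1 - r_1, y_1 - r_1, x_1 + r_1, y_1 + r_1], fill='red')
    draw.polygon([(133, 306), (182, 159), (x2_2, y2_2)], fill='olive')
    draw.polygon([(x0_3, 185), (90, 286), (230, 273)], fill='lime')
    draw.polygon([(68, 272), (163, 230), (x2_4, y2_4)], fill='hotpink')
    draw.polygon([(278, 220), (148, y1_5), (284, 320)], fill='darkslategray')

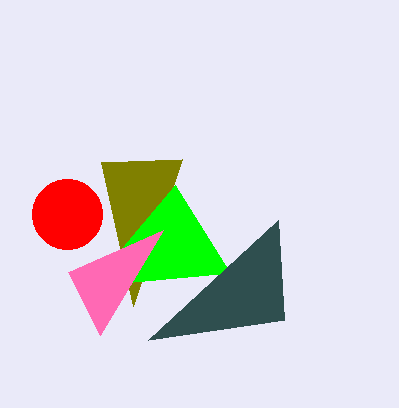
x_1 = 67
y_1 = 214
r_1 = 35
x2_2 = 101
y2_2 = 162
x0_3 = 175
x2_4 = 100
y2_4 = 335
y1_5 = 340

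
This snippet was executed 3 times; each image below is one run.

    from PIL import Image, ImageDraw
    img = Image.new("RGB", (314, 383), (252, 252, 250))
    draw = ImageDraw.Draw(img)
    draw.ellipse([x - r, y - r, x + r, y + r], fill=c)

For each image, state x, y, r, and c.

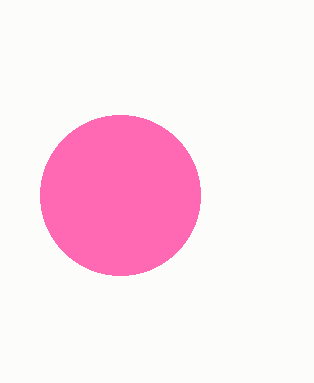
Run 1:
x = 120, y = 195, r = 80, c = 'hotpink'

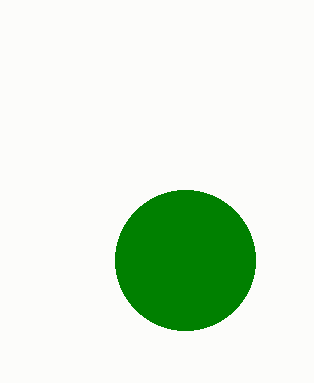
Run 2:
x = 185; y = 260; r = 70; c = 'green'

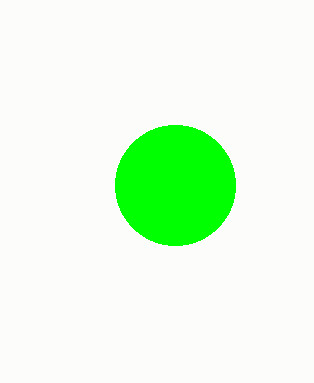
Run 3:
x = 175
y = 185
r = 60
c = 'lime'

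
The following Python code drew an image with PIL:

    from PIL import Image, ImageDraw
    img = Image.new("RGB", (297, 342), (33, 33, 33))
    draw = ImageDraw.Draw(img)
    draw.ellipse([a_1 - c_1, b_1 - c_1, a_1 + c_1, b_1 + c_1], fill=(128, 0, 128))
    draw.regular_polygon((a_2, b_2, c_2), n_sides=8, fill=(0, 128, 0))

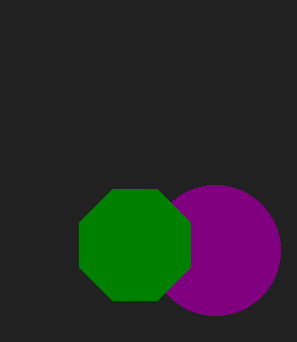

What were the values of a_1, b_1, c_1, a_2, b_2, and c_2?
a_1 = 215; b_1 = 250; c_1 = 65; a_2 = 135; b_2 = 245; c_2 = 60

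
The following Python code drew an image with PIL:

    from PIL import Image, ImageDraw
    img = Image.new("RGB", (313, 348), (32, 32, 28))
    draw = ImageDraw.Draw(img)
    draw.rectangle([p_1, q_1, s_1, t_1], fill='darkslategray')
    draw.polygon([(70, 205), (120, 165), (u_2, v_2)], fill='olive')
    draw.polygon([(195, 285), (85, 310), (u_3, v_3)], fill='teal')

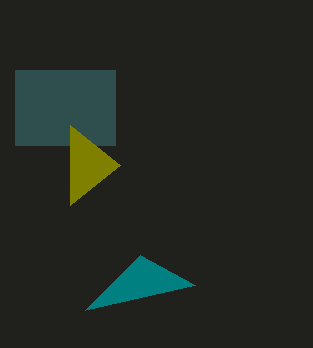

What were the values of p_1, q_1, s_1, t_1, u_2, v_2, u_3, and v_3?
p_1 = 15; q_1 = 70; s_1 = 115; t_1 = 145; u_2 = 70; v_2 = 125; u_3 = 140; v_3 = 255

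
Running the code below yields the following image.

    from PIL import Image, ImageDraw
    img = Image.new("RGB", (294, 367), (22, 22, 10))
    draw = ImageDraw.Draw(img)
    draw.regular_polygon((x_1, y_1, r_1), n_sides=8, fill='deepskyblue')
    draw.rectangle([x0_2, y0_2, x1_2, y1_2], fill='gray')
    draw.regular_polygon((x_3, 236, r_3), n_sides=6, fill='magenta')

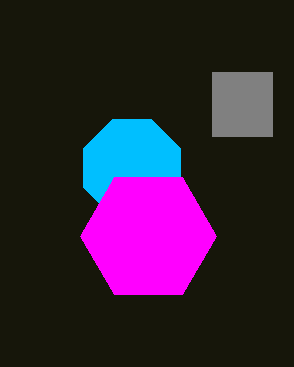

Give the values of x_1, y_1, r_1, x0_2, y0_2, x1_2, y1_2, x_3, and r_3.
x_1 = 132, y_1 = 168, r_1 = 52, x0_2 = 212, y0_2 = 72, x1_2 = 272, y1_2 = 136, x_3 = 148, r_3 = 68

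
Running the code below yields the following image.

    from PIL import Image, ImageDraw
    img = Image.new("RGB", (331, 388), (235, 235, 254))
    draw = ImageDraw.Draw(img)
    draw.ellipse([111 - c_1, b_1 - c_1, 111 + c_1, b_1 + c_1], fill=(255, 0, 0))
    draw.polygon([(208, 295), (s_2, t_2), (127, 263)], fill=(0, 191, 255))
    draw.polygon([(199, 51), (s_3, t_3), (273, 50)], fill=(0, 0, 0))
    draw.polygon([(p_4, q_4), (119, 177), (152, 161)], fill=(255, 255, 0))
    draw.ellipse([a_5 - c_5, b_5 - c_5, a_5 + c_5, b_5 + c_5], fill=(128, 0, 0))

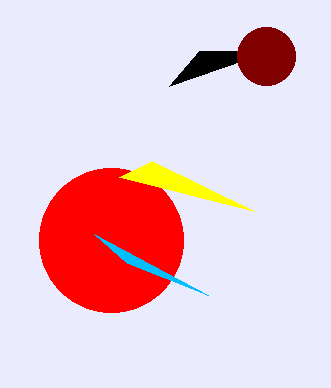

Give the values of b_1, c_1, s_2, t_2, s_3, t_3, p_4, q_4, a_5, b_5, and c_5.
b_1 = 240; c_1 = 72; s_2 = 94; t_2 = 234; s_3 = 169; t_3 = 86; p_4 = 254; q_4 = 211; a_5 = 266; b_5 = 56; c_5 = 29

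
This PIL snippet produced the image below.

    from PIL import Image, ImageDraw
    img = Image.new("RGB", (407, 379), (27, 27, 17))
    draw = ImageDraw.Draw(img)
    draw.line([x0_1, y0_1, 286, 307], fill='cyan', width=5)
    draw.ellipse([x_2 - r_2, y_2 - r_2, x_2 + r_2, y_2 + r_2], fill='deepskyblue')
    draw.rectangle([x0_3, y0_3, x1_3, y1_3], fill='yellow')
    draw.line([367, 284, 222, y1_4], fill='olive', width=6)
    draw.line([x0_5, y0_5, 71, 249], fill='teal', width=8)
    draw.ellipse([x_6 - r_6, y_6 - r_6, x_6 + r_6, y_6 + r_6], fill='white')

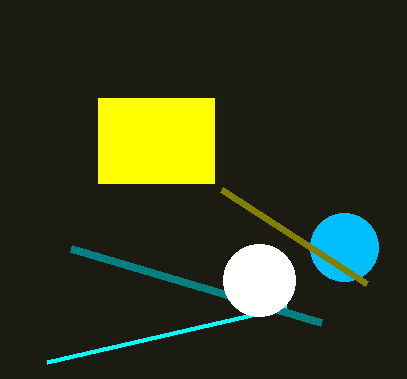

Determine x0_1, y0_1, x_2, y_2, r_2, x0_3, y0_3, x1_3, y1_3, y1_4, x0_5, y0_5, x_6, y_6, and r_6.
x0_1 = 47, y0_1 = 362, x_2 = 344, y_2 = 247, r_2 = 34, x0_3 = 98, y0_3 = 98, x1_3 = 214, y1_3 = 183, y1_4 = 190, x0_5 = 321, y0_5 = 323, x_6 = 259, y_6 = 280, r_6 = 36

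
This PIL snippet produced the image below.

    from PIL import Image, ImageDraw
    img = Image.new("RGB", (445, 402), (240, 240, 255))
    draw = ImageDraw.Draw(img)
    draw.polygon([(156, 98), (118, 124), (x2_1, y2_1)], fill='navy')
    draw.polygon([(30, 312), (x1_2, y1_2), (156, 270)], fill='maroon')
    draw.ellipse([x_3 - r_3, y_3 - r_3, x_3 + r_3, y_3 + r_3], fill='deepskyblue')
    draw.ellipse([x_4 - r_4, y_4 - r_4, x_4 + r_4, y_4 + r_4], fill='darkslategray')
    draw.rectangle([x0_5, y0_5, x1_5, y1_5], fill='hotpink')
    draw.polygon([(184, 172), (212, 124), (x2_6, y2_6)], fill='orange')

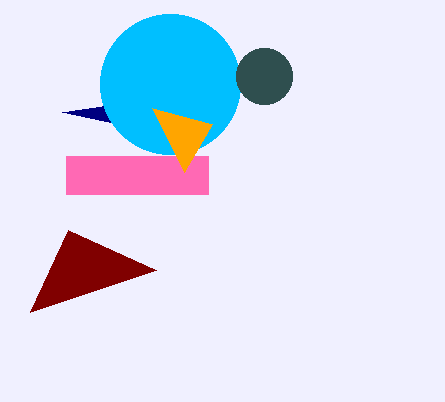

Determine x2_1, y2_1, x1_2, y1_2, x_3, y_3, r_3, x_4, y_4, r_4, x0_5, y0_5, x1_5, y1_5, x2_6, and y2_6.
x2_1 = 62, y2_1 = 112, x1_2 = 68, y1_2 = 230, x_3 = 170, y_3 = 84, r_3 = 70, x_4 = 264, y_4 = 76, r_4 = 28, x0_5 = 66, y0_5 = 156, x1_5 = 208, y1_5 = 194, x2_6 = 152, y2_6 = 108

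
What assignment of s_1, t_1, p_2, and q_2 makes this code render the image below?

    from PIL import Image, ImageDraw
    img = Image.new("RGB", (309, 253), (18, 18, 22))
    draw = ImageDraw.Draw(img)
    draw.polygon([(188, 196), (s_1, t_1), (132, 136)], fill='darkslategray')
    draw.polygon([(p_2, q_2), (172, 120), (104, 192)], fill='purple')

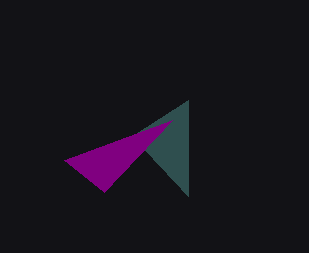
s_1 = 188; t_1 = 100; p_2 = 64; q_2 = 160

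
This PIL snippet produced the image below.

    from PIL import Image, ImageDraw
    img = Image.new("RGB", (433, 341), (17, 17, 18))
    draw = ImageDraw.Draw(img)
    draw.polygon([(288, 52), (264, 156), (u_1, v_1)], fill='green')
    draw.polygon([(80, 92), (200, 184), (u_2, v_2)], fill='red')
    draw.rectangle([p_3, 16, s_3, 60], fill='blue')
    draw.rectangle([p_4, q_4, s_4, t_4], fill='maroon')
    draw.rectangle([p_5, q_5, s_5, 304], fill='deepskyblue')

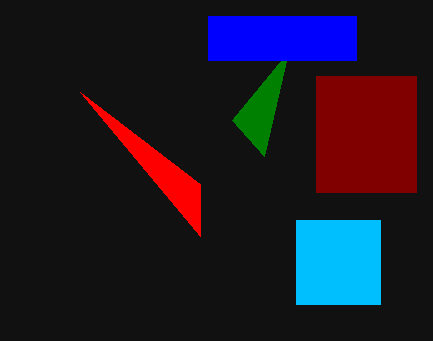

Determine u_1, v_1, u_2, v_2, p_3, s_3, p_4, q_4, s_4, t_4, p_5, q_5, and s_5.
u_1 = 232; v_1 = 120; u_2 = 200; v_2 = 236; p_3 = 208; s_3 = 356; p_4 = 316; q_4 = 76; s_4 = 416; t_4 = 192; p_5 = 296; q_5 = 220; s_5 = 380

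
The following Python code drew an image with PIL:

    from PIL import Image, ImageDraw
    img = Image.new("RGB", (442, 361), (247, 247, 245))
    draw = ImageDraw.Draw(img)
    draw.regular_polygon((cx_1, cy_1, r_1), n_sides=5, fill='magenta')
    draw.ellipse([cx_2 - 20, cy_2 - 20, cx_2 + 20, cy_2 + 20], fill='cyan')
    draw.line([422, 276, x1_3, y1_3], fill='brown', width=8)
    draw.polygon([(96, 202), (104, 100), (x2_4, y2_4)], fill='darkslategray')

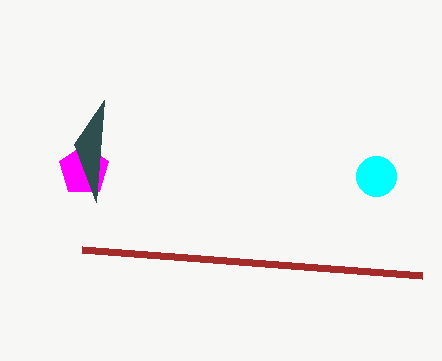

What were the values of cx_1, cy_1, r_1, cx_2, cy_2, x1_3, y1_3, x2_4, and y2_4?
cx_1 = 84, cy_1 = 170, r_1 = 26, cx_2 = 376, cy_2 = 176, x1_3 = 82, y1_3 = 250, x2_4 = 74, y2_4 = 144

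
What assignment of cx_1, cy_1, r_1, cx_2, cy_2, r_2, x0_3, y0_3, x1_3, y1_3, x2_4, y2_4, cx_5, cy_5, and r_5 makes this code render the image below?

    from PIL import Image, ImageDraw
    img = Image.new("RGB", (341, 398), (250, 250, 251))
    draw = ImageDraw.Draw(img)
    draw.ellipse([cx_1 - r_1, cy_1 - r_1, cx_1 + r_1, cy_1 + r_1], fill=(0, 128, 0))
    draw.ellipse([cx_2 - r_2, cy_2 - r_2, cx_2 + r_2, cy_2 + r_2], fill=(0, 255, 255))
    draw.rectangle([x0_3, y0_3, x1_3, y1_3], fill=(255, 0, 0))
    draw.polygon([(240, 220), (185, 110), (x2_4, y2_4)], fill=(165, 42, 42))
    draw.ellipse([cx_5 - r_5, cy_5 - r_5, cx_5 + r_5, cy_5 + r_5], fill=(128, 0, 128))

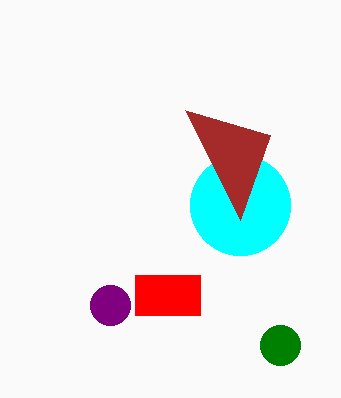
cx_1 = 280, cy_1 = 345, r_1 = 20, cx_2 = 240, cy_2 = 205, r_2 = 50, x0_3 = 135, y0_3 = 275, x1_3 = 200, y1_3 = 315, x2_4 = 270, y2_4 = 135, cx_5 = 110, cy_5 = 305, r_5 = 20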